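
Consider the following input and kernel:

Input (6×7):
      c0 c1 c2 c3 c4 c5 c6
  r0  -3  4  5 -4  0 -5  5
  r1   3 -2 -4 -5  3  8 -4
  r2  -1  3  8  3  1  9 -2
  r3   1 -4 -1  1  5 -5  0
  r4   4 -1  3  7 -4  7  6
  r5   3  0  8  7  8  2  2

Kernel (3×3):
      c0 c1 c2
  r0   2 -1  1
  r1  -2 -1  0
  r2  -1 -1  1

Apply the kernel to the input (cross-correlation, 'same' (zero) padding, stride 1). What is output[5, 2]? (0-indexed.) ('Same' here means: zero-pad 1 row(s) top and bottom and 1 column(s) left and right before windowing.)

-6

The receptive field on the zero-padded input at this output position is [-1 3 7 / 0 8 7 / 0 0 0]. Elementwise product with the kernel and sum: -1·2 + 3·-1 + 7·1 + 0·-2 + 8·-1 + 0·-1 + 0·-1 + 0·1.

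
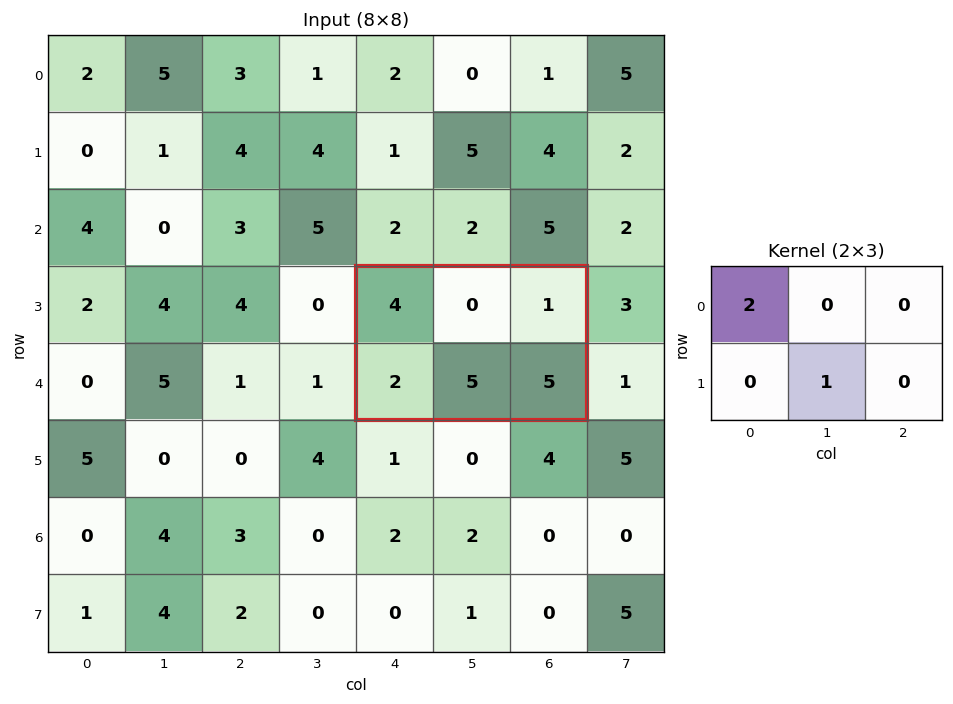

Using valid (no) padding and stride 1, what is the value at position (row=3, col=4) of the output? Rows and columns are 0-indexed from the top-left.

The receptive field on the input at this output position is [4 0 1 / 2 5 5]. Elementwise product with the kernel and sum: 4·2 + 5·1.

13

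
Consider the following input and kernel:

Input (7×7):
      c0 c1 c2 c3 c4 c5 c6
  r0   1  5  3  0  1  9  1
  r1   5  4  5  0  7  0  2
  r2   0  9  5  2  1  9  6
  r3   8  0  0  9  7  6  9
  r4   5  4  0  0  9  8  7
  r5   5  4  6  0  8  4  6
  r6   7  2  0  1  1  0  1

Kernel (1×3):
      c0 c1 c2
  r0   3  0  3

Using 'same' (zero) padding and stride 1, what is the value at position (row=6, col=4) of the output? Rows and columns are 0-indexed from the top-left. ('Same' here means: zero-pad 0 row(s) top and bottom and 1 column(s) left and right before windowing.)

The receptive field on the zero-padded input at this output position is [1 1 0]. Elementwise product with the kernel and sum: 1·3 + 0·3.

3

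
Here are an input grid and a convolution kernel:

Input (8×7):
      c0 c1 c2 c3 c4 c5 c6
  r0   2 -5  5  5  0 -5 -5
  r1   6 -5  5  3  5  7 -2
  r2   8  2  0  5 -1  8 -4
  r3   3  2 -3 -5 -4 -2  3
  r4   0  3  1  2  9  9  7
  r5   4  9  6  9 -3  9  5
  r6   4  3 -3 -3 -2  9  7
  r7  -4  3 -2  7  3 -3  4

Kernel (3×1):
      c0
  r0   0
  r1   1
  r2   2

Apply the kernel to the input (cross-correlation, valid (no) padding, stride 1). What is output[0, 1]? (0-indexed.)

The receptive field on the input at this output position is [-5 / -5 / 2]. Elementwise product with the kernel and sum: -5·1 + 2·2.

-1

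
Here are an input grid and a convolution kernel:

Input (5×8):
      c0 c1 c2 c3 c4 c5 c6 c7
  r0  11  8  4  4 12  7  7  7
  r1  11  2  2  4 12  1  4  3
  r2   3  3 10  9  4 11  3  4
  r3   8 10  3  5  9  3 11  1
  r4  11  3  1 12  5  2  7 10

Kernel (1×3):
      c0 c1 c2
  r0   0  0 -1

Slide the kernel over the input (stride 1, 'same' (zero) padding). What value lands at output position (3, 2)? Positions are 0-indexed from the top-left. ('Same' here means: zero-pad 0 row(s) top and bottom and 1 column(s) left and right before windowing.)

The receptive field on the zero-padded input at this output position is [10 3 5]. Elementwise product with the kernel and sum: 5·-1.

-5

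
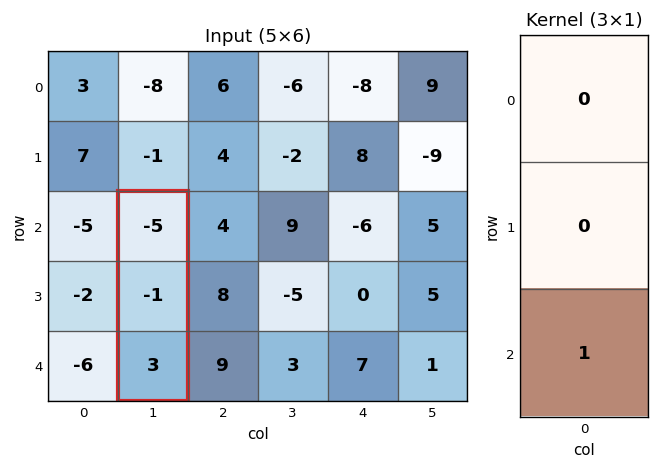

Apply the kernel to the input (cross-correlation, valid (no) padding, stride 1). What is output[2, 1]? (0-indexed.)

3

The receptive field on the input at this output position is [-5 / -1 / 3]. Elementwise product with the kernel and sum: 3·1.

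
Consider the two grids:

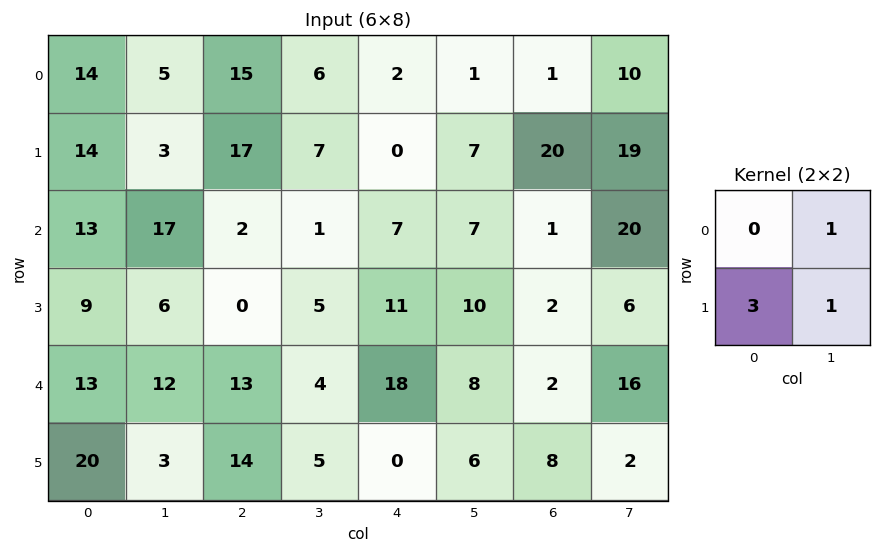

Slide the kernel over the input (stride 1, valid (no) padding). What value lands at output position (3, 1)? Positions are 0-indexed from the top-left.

The receptive field on the input at this output position is [6 0 / 12 13]. Elementwise product with the kernel and sum: 0·1 + 12·3 + 13·1.

49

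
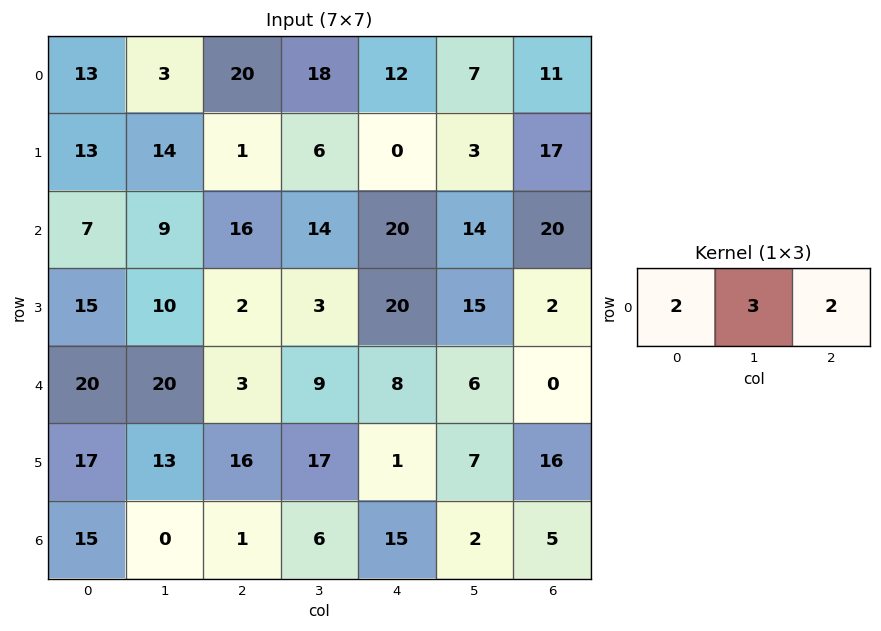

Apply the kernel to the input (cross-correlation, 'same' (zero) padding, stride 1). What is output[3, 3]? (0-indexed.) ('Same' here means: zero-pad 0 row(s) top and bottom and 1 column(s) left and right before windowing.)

53

The receptive field on the zero-padded input at this output position is [2 3 20]. Elementwise product with the kernel and sum: 2·2 + 3·3 + 20·2.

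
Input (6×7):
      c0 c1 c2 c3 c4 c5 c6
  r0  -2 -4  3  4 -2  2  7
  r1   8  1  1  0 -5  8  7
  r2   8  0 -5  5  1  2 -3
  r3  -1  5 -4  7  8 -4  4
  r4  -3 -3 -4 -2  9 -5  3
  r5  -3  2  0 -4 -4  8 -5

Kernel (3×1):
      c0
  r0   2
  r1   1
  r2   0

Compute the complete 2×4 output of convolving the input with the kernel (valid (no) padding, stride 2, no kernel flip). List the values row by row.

4 7 -9 21
15 -14 10 -2

Output[0,0]: The receptive field on the input at this output position is [-2 / 8 / 8]. Elementwise product with the kernel and sum: -2·2 + 8·1.
Output[0,1]: The receptive field on the input at this output position is [3 / 1 / -5]. Elementwise product with the kernel and sum: 3·2 + 1·1.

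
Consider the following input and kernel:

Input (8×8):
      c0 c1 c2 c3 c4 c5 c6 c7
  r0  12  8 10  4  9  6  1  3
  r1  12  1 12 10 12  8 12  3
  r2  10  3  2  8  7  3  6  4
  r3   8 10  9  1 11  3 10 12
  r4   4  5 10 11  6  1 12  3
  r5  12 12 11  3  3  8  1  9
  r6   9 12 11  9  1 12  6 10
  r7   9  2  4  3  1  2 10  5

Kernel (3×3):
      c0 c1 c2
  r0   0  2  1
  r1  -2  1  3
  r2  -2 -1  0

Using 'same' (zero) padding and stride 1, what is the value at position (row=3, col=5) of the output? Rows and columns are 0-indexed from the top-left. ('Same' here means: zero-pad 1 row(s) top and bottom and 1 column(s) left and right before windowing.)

The receptive field on the zero-padded input at this output position is [7 3 6 / 11 3 10 / 6 1 12]. Elementwise product with the kernel and sum: 3·2 + 6·1 + 11·-2 + 3·1 + 10·3 + 6·-2 + 1·-1.

10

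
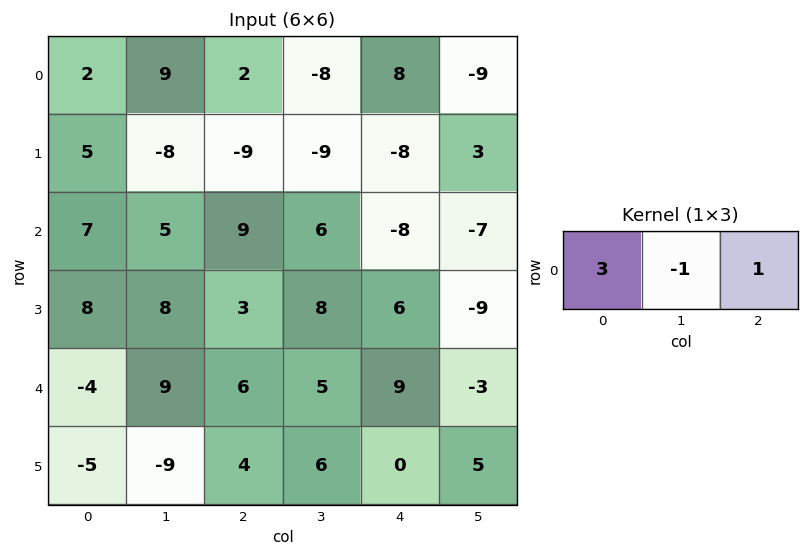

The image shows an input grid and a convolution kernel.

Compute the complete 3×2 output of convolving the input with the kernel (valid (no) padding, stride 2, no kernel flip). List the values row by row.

-1 22
25 13
-15 22

Output[0,0]: The receptive field on the input at this output position is [2 9 2]. Elementwise product with the kernel and sum: 2·3 + 9·-1 + 2·1.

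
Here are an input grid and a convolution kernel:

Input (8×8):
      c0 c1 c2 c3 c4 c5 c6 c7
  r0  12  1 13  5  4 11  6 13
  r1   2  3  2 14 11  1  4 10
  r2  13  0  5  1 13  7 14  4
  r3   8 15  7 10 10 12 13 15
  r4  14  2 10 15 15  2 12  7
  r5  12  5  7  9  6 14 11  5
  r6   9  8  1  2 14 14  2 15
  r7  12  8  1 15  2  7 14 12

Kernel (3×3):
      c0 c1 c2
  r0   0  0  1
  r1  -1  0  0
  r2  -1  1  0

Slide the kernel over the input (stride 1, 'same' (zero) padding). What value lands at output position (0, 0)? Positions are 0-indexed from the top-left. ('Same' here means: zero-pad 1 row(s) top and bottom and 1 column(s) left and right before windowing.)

2

The receptive field on the zero-padded input at this output position is [0 0 0 / 0 12 1 / 0 2 3]. Elementwise product with the kernel and sum: 0·1 + 0·-1 + 0·-1 + 2·1.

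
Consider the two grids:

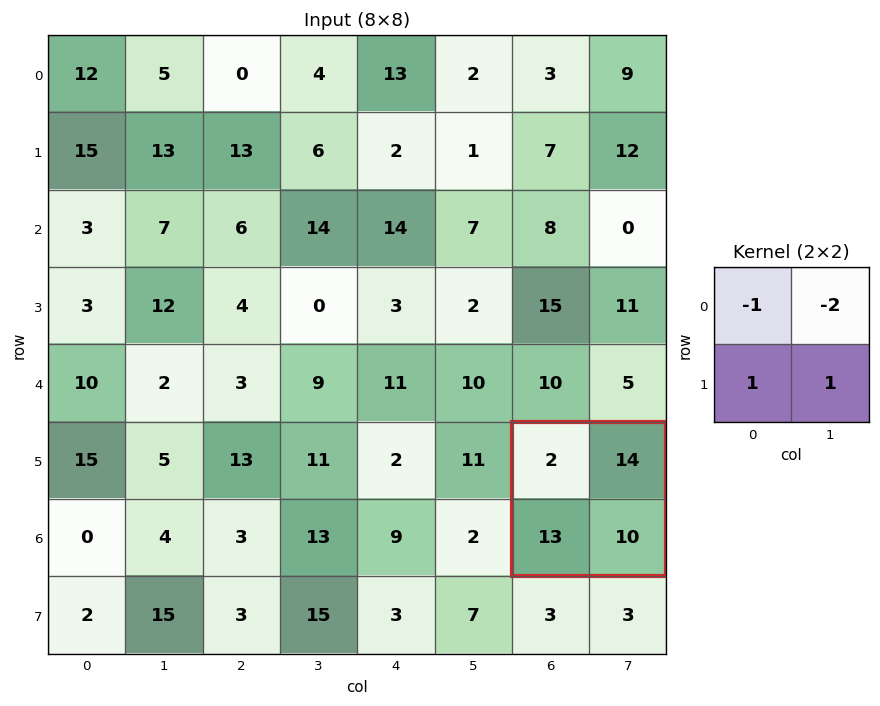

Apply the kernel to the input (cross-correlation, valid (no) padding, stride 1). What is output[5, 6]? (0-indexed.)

The receptive field on the input at this output position is [2 14 / 13 10]. Elementwise product with the kernel and sum: 2·-1 + 14·-2 + 13·1 + 10·1.

-7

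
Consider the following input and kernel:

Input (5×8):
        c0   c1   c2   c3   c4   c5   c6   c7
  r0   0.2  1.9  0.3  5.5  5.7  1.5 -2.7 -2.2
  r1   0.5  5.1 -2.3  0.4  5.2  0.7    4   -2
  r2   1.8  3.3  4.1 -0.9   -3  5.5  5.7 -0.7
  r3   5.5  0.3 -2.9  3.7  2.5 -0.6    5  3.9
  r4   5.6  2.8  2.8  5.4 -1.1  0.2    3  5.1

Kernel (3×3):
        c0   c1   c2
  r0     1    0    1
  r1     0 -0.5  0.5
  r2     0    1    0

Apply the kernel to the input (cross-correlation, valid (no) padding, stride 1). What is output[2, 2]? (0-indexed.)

5.9

The receptive field on the input at this output position is [4.1 -0.9 -3 / -2.9 3.7 2.5 / 2.8 5.4 -1.1]. Elementwise product with the kernel and sum: 4.1·1 + -3·1 + 3.7·-0.5 + 2.5·0.5 + 5.4·1.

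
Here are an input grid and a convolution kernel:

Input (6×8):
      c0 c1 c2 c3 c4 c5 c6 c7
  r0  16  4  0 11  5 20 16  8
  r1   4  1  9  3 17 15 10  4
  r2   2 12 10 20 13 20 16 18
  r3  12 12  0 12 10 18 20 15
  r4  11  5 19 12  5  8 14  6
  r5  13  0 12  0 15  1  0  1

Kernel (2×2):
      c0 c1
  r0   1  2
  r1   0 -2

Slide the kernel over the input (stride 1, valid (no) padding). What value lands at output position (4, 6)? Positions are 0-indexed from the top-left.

The receptive field on the input at this output position is [14 6 / 0 1]. Elementwise product with the kernel and sum: 14·1 + 6·2 + 1·-2.

24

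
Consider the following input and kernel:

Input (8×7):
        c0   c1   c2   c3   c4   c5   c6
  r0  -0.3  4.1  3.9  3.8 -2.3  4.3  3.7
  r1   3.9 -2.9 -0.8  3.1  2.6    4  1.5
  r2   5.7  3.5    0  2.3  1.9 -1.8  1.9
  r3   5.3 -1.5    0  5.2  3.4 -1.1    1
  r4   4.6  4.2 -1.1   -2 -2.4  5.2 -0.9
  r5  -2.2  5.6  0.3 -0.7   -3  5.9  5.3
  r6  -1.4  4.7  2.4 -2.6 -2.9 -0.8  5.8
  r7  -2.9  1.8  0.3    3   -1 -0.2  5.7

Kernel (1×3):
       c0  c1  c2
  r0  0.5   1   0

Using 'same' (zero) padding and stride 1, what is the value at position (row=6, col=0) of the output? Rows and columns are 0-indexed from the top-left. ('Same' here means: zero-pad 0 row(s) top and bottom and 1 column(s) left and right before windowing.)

The receptive field on the zero-padded input at this output position is [0 -1.4 4.7]. Elementwise product with the kernel and sum: 0·0.5 + -1.4·1.

-1.4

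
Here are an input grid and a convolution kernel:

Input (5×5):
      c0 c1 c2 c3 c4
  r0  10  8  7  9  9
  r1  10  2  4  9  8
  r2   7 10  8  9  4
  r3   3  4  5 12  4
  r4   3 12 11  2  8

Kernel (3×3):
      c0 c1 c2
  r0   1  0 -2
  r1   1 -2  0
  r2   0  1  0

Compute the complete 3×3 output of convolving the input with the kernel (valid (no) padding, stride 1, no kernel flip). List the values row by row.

Output[0,0]: The receptive field on the input at this output position is [10 8 7 / 10 2 4 / 7 10 8]. Elementwise product with the kernel and sum: 10·1 + 7·-2 + 10·1 + 2·-2 + 10·1.

12 -8 -16
-7 -17 -10
-2 -3 -17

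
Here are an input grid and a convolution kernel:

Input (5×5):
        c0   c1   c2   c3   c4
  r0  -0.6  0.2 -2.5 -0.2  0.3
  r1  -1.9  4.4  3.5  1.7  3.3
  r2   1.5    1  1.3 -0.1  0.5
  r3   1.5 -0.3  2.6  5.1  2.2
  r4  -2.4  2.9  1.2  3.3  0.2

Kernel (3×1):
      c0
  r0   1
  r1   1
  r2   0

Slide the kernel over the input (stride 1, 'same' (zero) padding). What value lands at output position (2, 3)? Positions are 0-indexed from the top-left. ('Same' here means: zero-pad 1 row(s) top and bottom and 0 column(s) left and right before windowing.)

The receptive field on the zero-padded input at this output position is [1.7 / -0.1 / 5.1]. Elementwise product with the kernel and sum: 1.7·1 + -0.1·1.

1.6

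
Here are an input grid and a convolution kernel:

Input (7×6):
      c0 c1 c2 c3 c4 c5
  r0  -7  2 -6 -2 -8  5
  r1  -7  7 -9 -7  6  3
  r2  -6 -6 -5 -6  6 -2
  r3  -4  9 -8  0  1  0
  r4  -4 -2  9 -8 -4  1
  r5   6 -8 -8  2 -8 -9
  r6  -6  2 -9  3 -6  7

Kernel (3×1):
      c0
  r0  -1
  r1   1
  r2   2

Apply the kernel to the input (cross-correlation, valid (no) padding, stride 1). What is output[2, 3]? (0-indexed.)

-10

The receptive field on the input at this output position is [-6 / 0 / -8]. Elementwise product with the kernel and sum: -6·-1 + 0·1 + -8·2.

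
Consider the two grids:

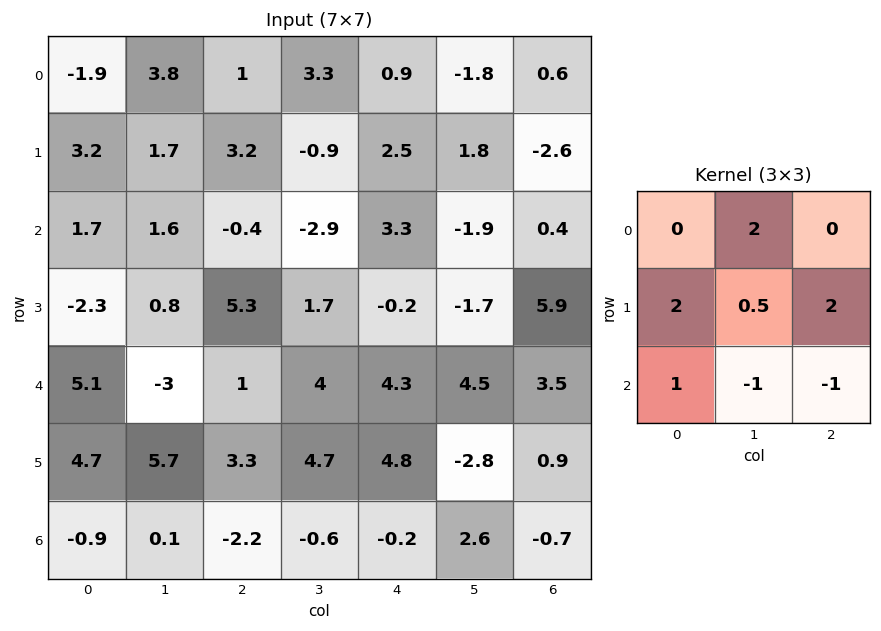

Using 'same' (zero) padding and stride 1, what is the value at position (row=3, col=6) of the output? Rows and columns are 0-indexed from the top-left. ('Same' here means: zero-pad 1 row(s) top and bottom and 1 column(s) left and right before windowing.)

The receptive field on the zero-padded input at this output position is [-1.9 0.4 0 / -1.7 5.9 0 / 4.5 3.5 0]. Elementwise product with the kernel and sum: 0.4·2 + -1.7·2 + 5.9·0.5 + 0·2 + 4.5·1 + 3.5·-1 + 0·-1.

1.35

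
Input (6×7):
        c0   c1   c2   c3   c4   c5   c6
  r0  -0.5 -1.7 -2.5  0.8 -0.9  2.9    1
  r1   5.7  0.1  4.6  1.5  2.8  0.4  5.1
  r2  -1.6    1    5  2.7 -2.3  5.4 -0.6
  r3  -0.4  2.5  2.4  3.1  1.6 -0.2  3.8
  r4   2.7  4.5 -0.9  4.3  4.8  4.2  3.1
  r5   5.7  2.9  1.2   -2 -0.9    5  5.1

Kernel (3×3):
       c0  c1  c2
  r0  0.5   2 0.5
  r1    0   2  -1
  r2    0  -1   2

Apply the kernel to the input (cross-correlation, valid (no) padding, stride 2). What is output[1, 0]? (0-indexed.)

The receptive field on the input at this output position is [-1.6 1 5 / -0.4 2.5 2.4 / 2.7 4.5 -0.9]. Elementwise product with the kernel and sum: -1.6·0.5 + 1·2 + 5·0.5 + 2.5·2 + 2.4·-1 + 4.5·-1 + -0.9·2.

0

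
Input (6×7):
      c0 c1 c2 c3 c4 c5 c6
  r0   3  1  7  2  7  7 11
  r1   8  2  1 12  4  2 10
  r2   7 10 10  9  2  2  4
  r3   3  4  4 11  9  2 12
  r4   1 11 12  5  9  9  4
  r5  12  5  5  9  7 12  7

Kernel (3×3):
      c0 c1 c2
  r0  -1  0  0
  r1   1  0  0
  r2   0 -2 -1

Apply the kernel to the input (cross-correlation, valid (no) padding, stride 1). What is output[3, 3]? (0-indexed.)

The receptive field on the input at this output position is [11 9 2 / 5 9 9 / 9 7 12]. Elementwise product with the kernel and sum: 11·-1 + 5·1 + 7·-2 + 12·-1.

-32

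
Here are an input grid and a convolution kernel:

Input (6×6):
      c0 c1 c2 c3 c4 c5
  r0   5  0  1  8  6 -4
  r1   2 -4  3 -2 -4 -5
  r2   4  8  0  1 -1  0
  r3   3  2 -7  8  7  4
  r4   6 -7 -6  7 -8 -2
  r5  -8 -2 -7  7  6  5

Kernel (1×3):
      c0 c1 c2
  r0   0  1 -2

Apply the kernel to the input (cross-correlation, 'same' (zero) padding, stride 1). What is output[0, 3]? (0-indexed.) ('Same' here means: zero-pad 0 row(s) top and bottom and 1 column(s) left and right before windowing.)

The receptive field on the zero-padded input at this output position is [1 8 6]. Elementwise product with the kernel and sum: 8·1 + 6·-2.

-4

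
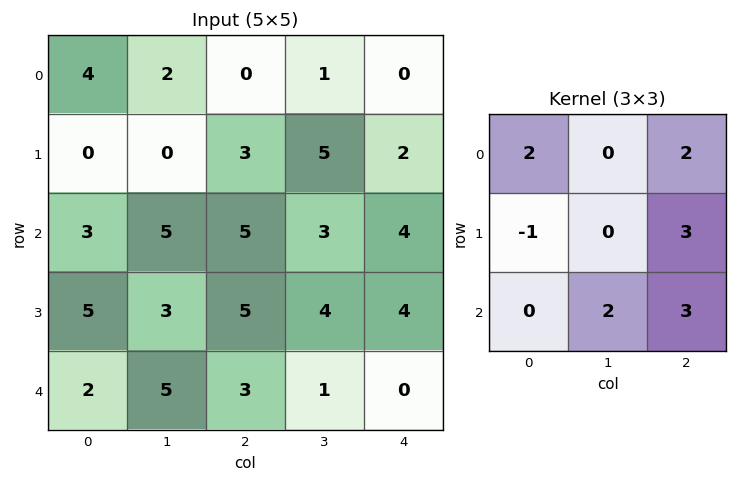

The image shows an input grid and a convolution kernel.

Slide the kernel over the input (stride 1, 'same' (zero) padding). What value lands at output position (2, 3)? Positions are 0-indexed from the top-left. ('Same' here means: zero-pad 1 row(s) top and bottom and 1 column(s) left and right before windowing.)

The receptive field on the zero-padded input at this output position is [3 5 2 / 5 3 4 / 5 4 4]. Elementwise product with the kernel and sum: 3·2 + 2·2 + 5·-1 + 4·3 + 4·2 + 4·3.

37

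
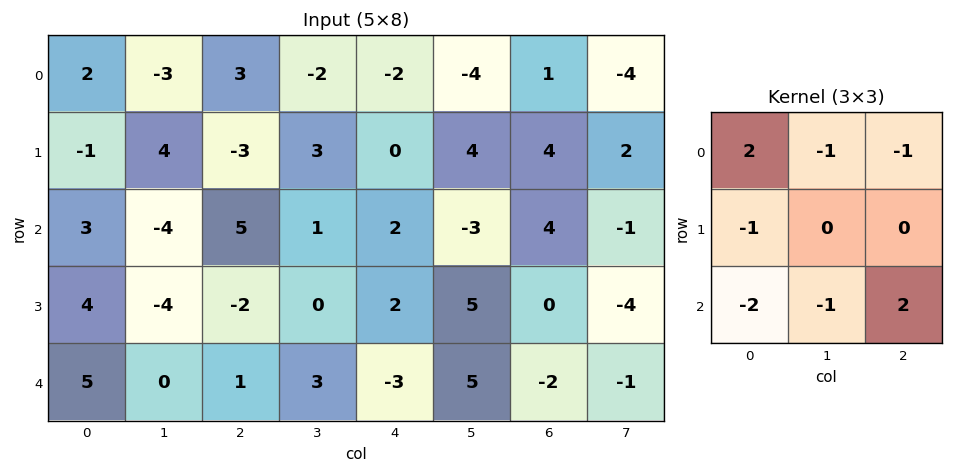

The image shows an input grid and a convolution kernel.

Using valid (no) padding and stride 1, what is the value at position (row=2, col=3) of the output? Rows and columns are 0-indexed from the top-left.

The receptive field on the input at this output position is [1 2 -3 / 0 2 5 / 3 -3 5]. Elementwise product with the kernel and sum: 1·2 + 2·-1 + -3·-1 + 0·-1 + 3·-2 + -3·-1 + 5·2.

10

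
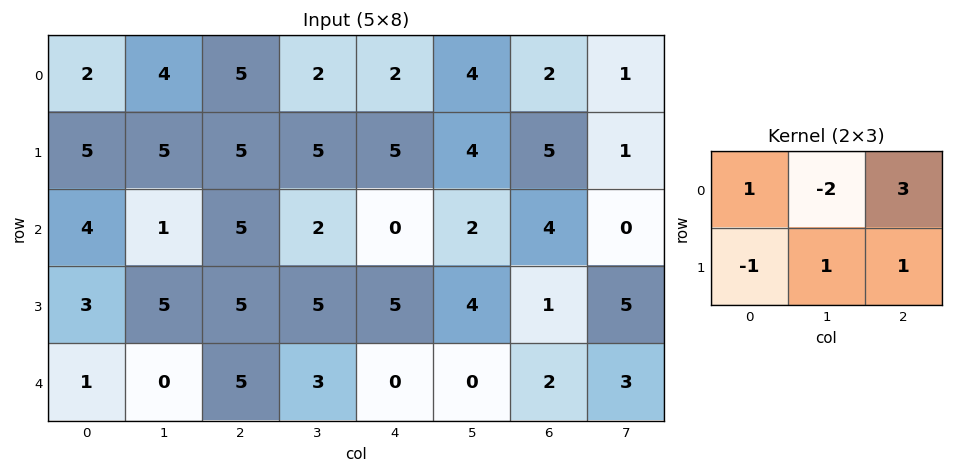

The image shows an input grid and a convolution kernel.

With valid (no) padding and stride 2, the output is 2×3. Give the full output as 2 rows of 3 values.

14 12 4
24 6 8

Output[0,0]: The receptive field on the input at this output position is [2 4 5 / 5 5 5]. Elementwise product with the kernel and sum: 2·1 + 4·-2 + 5·3 + 5·-1 + 5·1 + 5·1.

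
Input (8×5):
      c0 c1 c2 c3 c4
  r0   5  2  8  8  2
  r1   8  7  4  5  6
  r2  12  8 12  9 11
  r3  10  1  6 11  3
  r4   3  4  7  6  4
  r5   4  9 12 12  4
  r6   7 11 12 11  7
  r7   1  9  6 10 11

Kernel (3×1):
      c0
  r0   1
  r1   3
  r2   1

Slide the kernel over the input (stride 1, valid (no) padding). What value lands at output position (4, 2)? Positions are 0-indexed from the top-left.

55

The receptive field on the input at this output position is [7 / 12 / 12]. Elementwise product with the kernel and sum: 7·1 + 12·3 + 12·1.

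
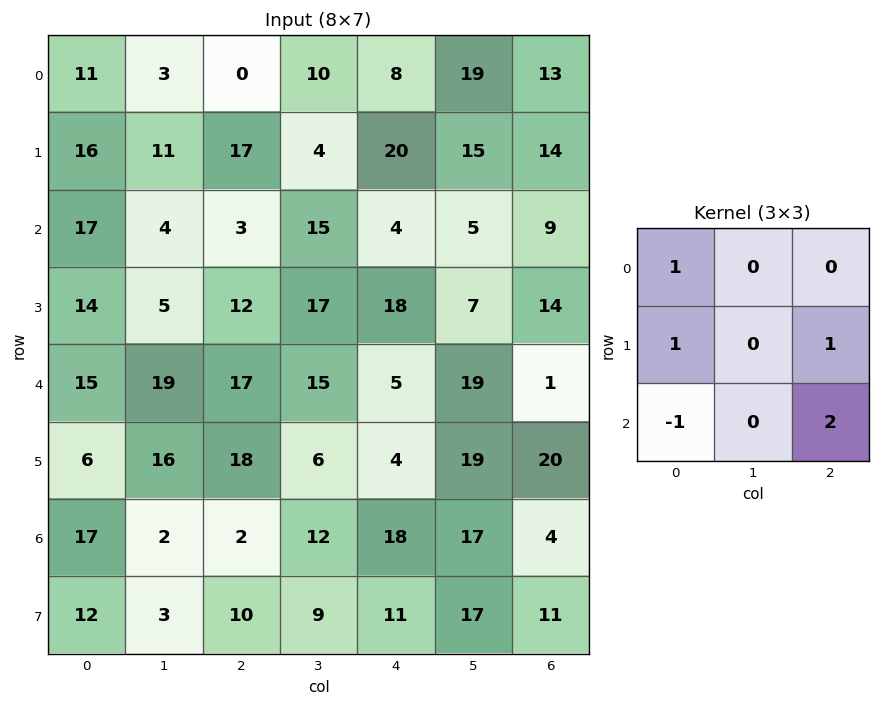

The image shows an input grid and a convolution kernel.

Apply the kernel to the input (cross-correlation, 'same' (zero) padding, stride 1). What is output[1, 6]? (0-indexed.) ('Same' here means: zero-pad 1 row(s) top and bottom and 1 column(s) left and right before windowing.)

The receptive field on the zero-padded input at this output position is [19 13 0 / 15 14 0 / 5 9 0]. Elementwise product with the kernel and sum: 19·1 + 15·1 + 0·1 + 5·-1 + 0·2.

29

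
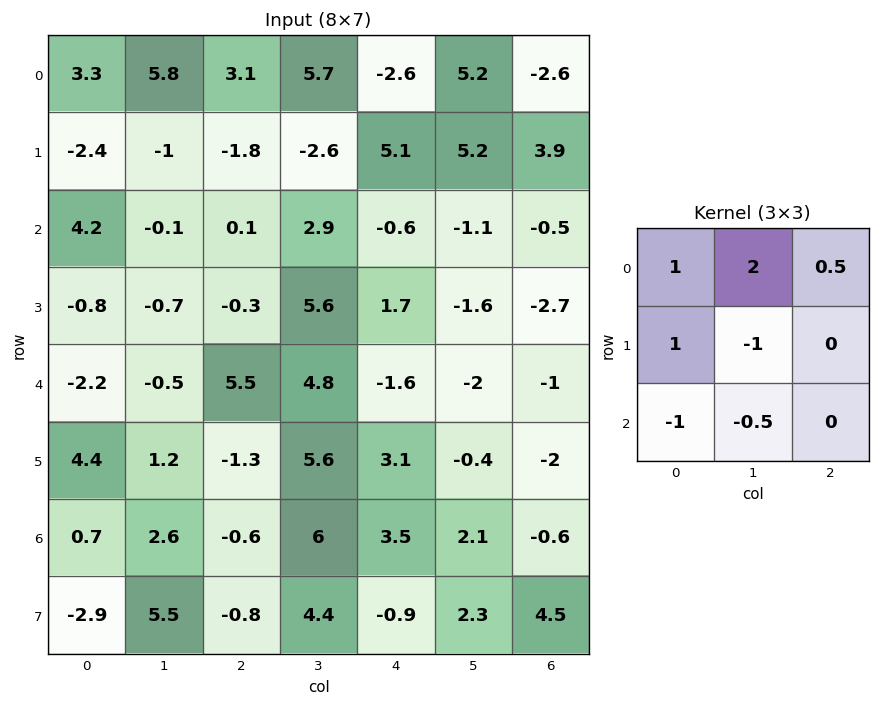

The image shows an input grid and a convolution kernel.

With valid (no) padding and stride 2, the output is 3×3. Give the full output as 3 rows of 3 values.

10.9 12.45 7.55
6.4 -8.2 2.85
0.75 5 -7.15

Output[0,0]: The receptive field on the input at this output position is [3.3 5.8 3.1 / -2.4 -1 -1.8 / 4.2 -0.1 0.1]. Elementwise product with the kernel and sum: 3.3·1 + 5.8·2 + 3.1·0.5 + -2.4·1 + -1·-1 + 4.2·-1 + -0.1·-0.5.
Output[0,1]: The receptive field on the input at this output position is [3.1 5.7 -2.6 / -1.8 -2.6 5.1 / 0.1 2.9 -0.6]. Elementwise product with the kernel and sum: 3.1·1 + 5.7·2 + -2.6·0.5 + -1.8·1 + -2.6·-1 + 0.1·-1 + 2.9·-0.5.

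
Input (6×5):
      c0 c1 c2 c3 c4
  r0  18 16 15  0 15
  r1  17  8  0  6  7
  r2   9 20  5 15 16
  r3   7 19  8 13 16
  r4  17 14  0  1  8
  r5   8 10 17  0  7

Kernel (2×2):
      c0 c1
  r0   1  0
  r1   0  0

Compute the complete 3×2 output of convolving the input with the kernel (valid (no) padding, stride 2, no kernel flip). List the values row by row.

Output[0,0]: The receptive field on the input at this output position is [18 16 / 17 8]. Elementwise product with the kernel and sum: 18·1.

18 15
9 5
17 0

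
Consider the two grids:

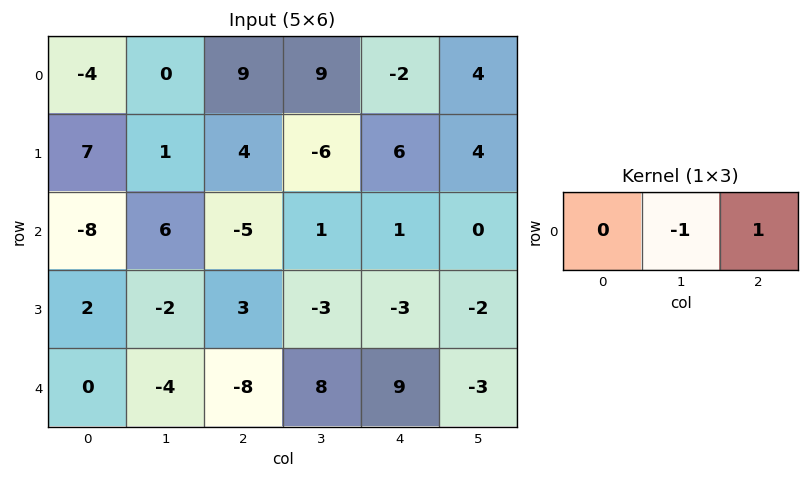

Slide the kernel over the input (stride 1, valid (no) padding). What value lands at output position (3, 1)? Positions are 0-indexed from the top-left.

The receptive field on the input at this output position is [-2 3 -3]. Elementwise product with the kernel and sum: 3·-1 + -3·1.

-6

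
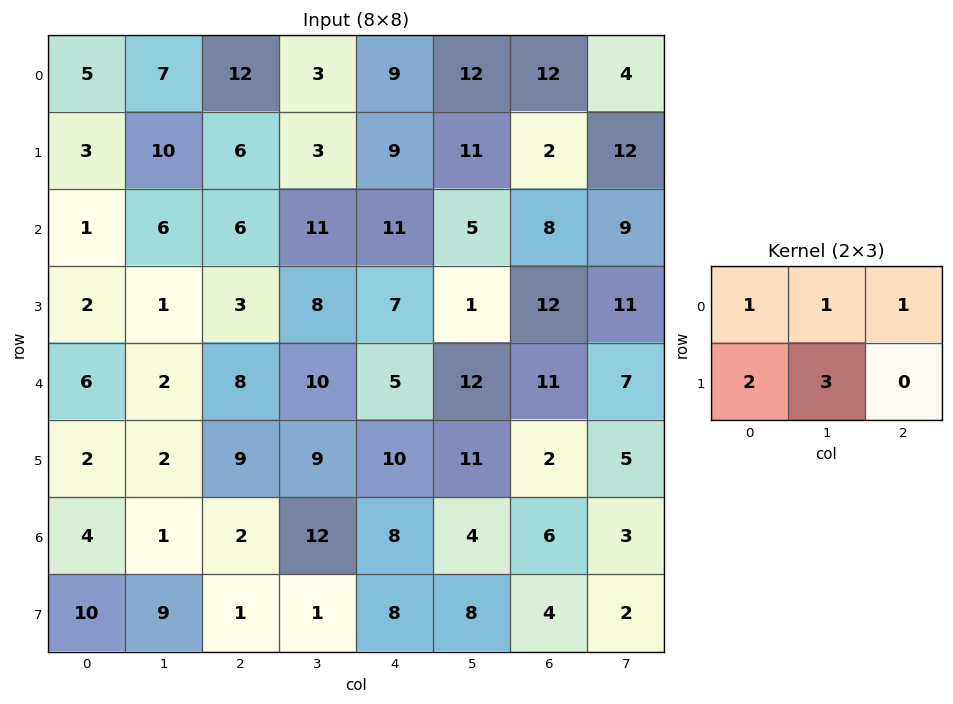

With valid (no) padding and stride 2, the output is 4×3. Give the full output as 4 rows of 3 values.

Output[0,0]: The receptive field on the input at this output position is [5 7 12 / 3 10 6]. Elementwise product with the kernel and sum: 5·1 + 7·1 + 12·1 + 3·2 + 10·3.

60 45 84
20 58 41
26 68 81
54 27 58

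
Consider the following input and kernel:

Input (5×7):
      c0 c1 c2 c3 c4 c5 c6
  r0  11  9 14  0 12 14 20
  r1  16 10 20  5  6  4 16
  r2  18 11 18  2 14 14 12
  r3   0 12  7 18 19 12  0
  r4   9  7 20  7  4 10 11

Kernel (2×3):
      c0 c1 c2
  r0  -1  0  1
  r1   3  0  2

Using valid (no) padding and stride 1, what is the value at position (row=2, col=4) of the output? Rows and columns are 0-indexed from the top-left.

55

The receptive field on the input at this output position is [14 14 12 / 19 12 0]. Elementwise product with the kernel and sum: 14·-1 + 12·1 + 19·3 + 0·2.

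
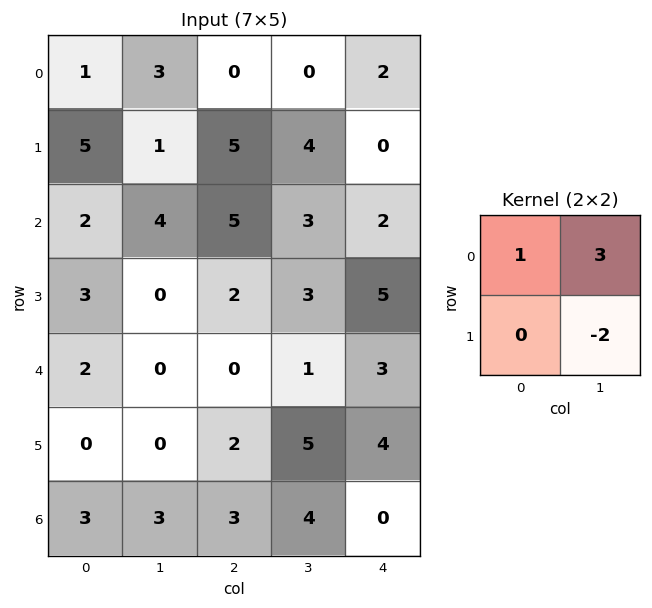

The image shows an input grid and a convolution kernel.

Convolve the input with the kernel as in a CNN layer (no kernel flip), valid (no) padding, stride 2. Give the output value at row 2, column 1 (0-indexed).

The receptive field on the input at this output position is [0 1 / 2 5]. Elementwise product with the kernel and sum: 0·1 + 1·3 + 5·-2.

-7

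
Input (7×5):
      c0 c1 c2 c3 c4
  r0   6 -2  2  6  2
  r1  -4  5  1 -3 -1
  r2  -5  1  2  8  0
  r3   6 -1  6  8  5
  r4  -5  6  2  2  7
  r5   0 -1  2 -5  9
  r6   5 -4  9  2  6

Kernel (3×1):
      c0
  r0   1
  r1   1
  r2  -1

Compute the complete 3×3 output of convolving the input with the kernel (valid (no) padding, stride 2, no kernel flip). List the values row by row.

7 1 1
6 6 -2
-10 -5 10

Output[0,0]: The receptive field on the input at this output position is [6 / -4 / -5]. Elementwise product with the kernel and sum: 6·1 + -4·1 + -5·-1.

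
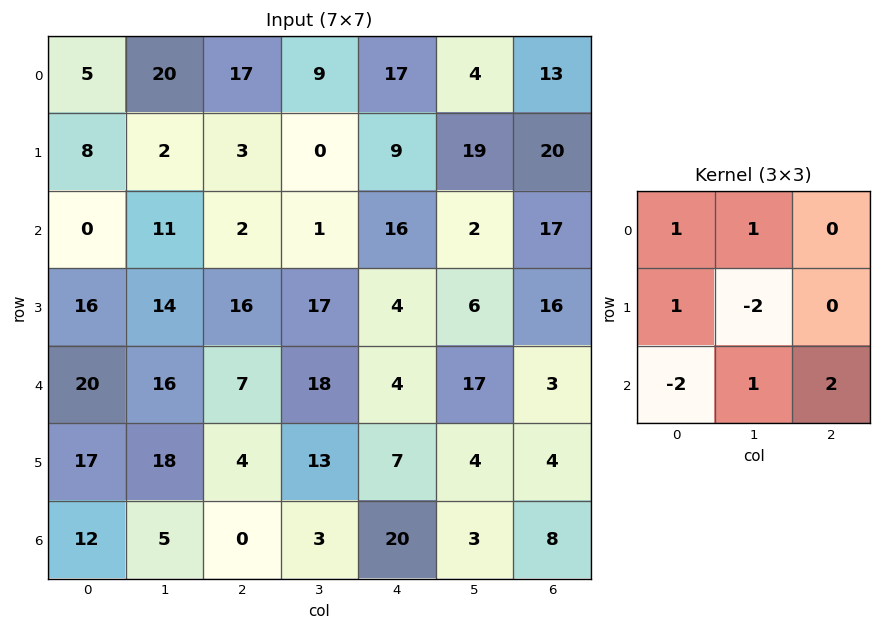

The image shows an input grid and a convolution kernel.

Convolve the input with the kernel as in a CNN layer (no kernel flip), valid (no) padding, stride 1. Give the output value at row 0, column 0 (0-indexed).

The receptive field on the input at this output position is [5 20 17 / 8 2 3 / 0 11 2]. Elementwise product with the kernel and sum: 5·1 + 20·1 + 8·1 + 2·-2 + 0·-2 + 11·1 + 2·2.

44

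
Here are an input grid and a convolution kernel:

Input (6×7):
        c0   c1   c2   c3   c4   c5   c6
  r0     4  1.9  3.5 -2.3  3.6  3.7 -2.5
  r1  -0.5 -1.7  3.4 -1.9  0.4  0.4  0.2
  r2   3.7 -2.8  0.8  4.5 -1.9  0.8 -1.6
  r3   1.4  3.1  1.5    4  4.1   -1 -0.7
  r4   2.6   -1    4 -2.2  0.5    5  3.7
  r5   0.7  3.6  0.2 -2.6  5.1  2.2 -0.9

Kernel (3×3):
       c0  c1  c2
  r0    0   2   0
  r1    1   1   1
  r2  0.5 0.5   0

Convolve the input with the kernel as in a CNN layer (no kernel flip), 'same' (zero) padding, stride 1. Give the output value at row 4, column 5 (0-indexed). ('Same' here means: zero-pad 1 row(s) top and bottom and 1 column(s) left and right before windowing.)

The receptive field on the zero-padded input at this output position is [4.1 -1 -0.7 / 0.5 5 3.7 / 5.1 2.2 -0.9]. Elementwise product with the kernel and sum: -1·2 + 0.5·1 + 5·1 + 3.7·1 + 5.1·0.5 + 2.2·0.5.

10.85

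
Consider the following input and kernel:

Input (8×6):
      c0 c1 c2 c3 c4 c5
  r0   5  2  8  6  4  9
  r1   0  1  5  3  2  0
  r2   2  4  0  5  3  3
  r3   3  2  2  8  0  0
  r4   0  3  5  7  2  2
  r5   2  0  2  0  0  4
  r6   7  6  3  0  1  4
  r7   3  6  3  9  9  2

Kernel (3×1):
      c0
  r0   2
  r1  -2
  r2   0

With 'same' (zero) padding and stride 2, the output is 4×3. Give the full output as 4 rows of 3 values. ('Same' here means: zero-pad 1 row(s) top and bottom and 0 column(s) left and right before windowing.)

Output[0,0]: The receptive field on the zero-padded input at this output position is [0 / 5 / 0]. Elementwise product with the kernel and sum: 0·2 + 5·-2.

-10 -16 -8
-4 10 -2
6 -6 -4
-10 -2 -2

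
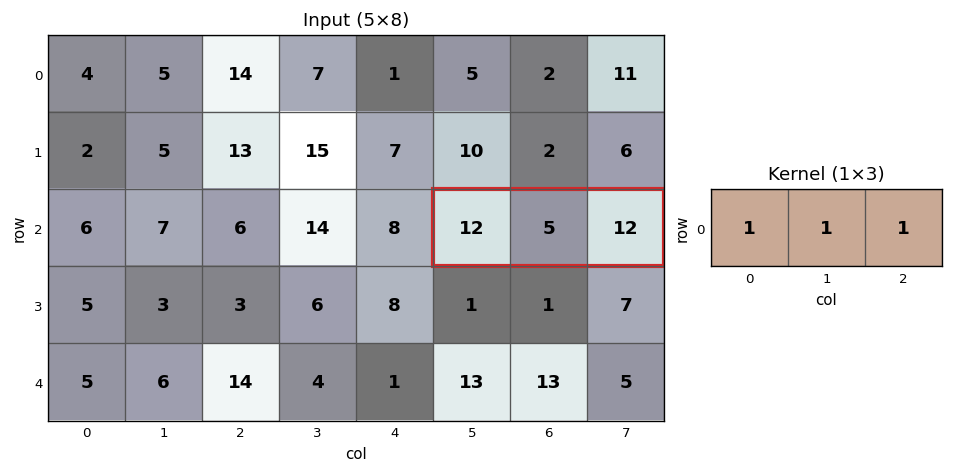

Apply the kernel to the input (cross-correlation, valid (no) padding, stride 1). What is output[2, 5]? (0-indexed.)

29

The receptive field on the input at this output position is [12 5 12]. Elementwise product with the kernel and sum: 12·1 + 5·1 + 12·1.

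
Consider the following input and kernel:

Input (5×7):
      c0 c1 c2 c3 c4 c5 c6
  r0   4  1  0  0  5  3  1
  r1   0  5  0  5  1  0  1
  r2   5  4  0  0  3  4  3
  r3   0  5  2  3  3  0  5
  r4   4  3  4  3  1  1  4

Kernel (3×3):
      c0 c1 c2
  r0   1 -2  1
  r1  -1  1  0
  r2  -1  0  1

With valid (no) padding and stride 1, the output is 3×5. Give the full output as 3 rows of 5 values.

2 -8 13 -7 -1
-9 4 -8 3 5
2 1 1 -4 -2

Output[0,0]: The receptive field on the input at this output position is [4 1 0 / 0 5 0 / 5 4 0]. Elementwise product with the kernel and sum: 4·1 + 1·-2 + 0·1 + 0·-1 + 5·1 + 5·-1 + 0·1.
Output[0,1]: The receptive field on the input at this output position is [1 0 0 / 5 0 5 / 4 0 0]. Elementwise product with the kernel and sum: 1·1 + 0·-2 + 0·1 + 5·-1 + 0·1 + 4·-1 + 0·1.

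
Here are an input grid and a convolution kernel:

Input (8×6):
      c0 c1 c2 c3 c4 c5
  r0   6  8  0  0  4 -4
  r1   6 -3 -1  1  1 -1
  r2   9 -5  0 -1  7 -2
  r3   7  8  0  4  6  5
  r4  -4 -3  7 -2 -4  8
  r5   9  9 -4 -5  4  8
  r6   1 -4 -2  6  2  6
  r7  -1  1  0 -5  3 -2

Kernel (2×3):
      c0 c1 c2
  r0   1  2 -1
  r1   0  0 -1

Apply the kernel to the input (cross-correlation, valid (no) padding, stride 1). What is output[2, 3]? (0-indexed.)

The receptive field on the input at this output position is [-1 7 -2 / 4 6 5]. Elementwise product with the kernel and sum: -1·1 + 7·2 + -2·-1 + 5·-1.

10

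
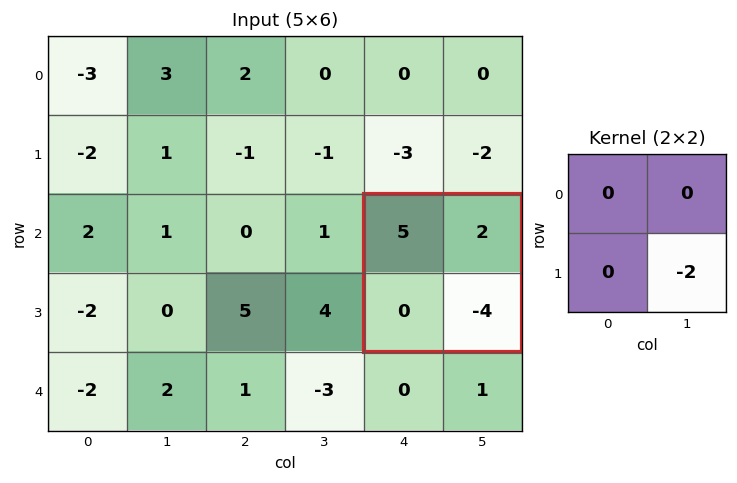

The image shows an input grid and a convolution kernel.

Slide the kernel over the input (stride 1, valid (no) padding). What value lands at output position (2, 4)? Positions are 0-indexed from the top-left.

8

The receptive field on the input at this output position is [5 2 / 0 -4]. Elementwise product with the kernel and sum: -4·-2.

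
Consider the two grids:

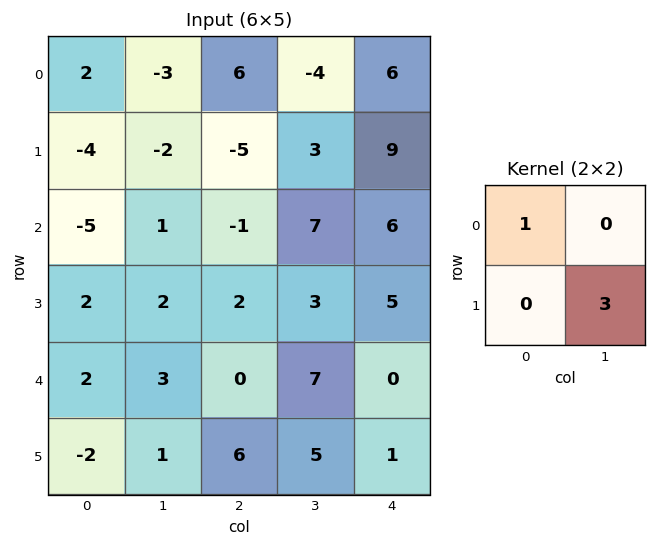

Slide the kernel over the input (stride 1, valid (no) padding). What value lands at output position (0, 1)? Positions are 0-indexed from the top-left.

-18

The receptive field on the input at this output position is [-3 6 / -2 -5]. Elementwise product with the kernel and sum: -3·1 + -5·3.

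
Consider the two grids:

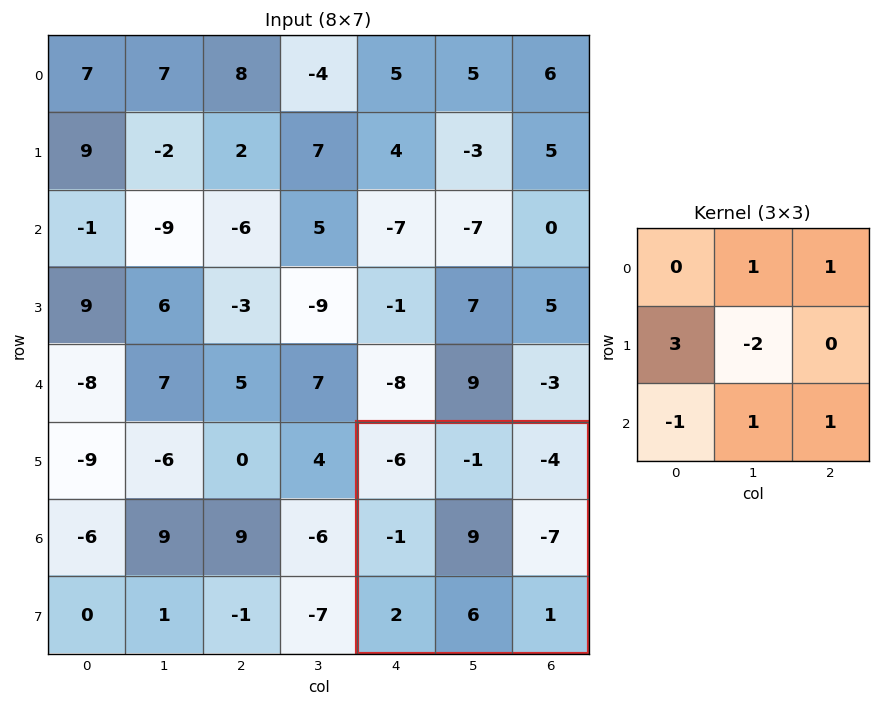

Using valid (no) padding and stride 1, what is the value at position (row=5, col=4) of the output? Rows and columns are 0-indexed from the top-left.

-21

The receptive field on the input at this output position is [-6 -1 -4 / -1 9 -7 / 2 6 1]. Elementwise product with the kernel and sum: -1·1 + -4·1 + -1·3 + 9·-2 + 2·-1 + 6·1 + 1·1.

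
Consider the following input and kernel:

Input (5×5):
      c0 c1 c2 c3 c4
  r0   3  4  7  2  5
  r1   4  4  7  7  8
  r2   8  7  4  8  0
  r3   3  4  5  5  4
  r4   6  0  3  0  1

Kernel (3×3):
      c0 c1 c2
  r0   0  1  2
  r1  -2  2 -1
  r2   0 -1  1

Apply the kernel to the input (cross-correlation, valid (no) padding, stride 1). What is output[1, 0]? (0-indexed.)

The receptive field on the input at this output position is [4 4 7 / 8 7 4 / 3 4 5]. Elementwise product with the kernel and sum: 4·1 + 7·2 + 8·-2 + 7·2 + 4·-1 + 4·-1 + 5·1.

13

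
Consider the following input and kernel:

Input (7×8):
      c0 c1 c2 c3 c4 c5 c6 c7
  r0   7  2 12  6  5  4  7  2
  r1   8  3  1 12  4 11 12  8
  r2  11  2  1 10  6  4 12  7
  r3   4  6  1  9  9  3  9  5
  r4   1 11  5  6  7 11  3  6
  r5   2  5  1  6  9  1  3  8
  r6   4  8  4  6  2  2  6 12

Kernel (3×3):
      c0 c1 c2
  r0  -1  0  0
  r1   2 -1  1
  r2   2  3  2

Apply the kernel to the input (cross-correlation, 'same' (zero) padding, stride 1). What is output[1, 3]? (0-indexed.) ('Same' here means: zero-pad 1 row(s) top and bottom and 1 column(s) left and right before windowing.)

26

The receptive field on the zero-padded input at this output position is [12 6 5 / 1 12 4 / 1 10 6]. Elementwise product with the kernel and sum: 12·-1 + 1·2 + 12·-1 + 4·1 + 1·2 + 10·3 + 6·2.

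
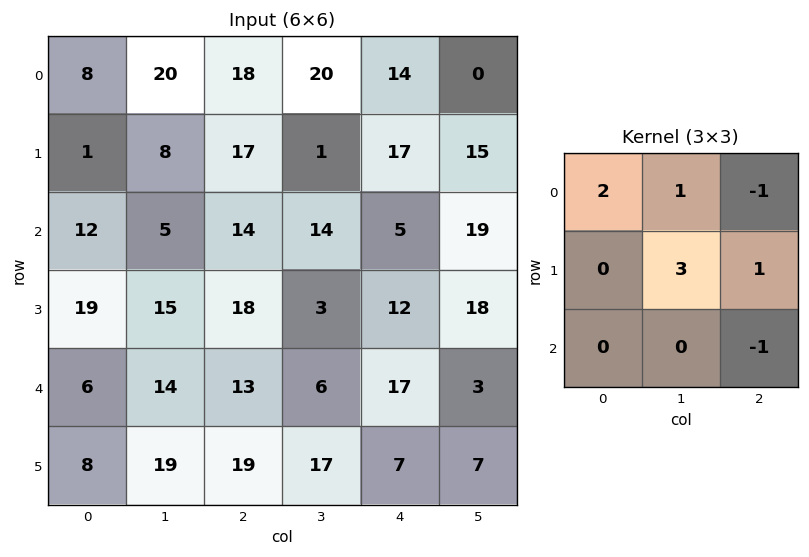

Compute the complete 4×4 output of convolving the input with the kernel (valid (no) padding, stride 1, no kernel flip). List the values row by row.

45 76 57 101
4 85 53 20
65 61 41 65
71 73 55 47

Output[0,0]: The receptive field on the input at this output position is [8 20 18 / 1 8 17 / 12 5 14]. Elementwise product with the kernel and sum: 8·2 + 20·1 + 18·-1 + 8·3 + 17·1 + 14·-1.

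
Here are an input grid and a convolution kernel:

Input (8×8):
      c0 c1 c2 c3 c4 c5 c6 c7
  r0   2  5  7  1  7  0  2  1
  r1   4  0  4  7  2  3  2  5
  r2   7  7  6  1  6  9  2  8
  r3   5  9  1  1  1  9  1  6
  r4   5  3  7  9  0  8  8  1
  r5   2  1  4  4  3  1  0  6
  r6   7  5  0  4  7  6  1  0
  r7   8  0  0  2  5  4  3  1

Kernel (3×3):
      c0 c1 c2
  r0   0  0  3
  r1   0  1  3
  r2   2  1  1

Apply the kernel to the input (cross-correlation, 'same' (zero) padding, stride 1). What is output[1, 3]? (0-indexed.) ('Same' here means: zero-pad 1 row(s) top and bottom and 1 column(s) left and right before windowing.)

53

The receptive field on the zero-padded input at this output position is [7 1 7 / 4 7 2 / 6 1 6]. Elementwise product with the kernel and sum: 7·3 + 7·1 + 2·3 + 6·2 + 1·1 + 6·1.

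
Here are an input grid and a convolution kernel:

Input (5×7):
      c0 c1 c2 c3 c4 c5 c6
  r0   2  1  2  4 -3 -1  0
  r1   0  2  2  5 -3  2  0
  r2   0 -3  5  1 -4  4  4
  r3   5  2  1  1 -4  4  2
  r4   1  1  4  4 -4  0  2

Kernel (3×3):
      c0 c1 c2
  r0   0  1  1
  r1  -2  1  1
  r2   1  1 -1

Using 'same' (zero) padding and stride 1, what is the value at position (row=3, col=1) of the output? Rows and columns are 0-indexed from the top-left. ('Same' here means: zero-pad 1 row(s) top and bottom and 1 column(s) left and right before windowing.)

-7

The receptive field on the zero-padded input at this output position is [0 -3 5 / 5 2 1 / 1 1 4]. Elementwise product with the kernel and sum: -3·1 + 5·1 + 5·-2 + 2·1 + 1·1 + 1·1 + 1·1 + 4·-1.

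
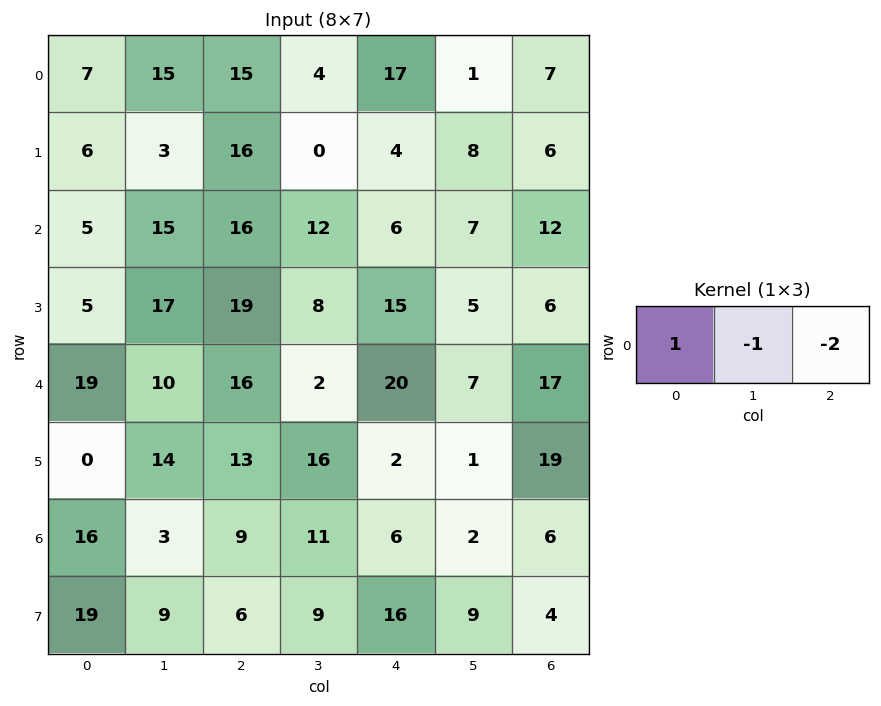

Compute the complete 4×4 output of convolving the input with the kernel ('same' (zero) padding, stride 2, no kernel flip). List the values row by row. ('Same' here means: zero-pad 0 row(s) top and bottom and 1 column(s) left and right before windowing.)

-37 -8 -15 -6
-35 -25 -8 -5
-39 -10 -32 -10
-22 -28 1 -4

Output[0,0]: The receptive field on the zero-padded input at this output position is [0 7 15]. Elementwise product with the kernel and sum: 0·1 + 7·-1 + 15·-2.
Output[0,1]: The receptive field on the zero-padded input at this output position is [15 15 4]. Elementwise product with the kernel and sum: 15·1 + 15·-1 + 4·-2.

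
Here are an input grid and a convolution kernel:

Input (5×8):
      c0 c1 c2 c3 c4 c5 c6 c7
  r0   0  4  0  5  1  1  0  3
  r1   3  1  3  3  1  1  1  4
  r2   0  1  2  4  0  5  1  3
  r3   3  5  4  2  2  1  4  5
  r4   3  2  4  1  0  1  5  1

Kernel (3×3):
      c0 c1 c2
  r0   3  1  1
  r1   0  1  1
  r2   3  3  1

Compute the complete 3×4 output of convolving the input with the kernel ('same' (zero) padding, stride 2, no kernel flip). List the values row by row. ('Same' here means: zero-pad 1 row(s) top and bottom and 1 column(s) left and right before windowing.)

14 20 15 13
19 44 29 32
13 26 10 18

Output[0,0]: The receptive field on the zero-padded input at this output position is [0 0 0 / 0 0 4 / 0 3 1]. Elementwise product with the kernel and sum: 0·3 + 0·1 + 0·1 + 0·1 + 4·1 + 0·3 + 3·3 + 1·1.
Output[0,1]: The receptive field on the zero-padded input at this output position is [0 0 0 / 4 0 5 / 1 3 3]. Elementwise product with the kernel and sum: 0·3 + 0·1 + 0·1 + 0·1 + 5·1 + 1·3 + 3·3 + 3·1.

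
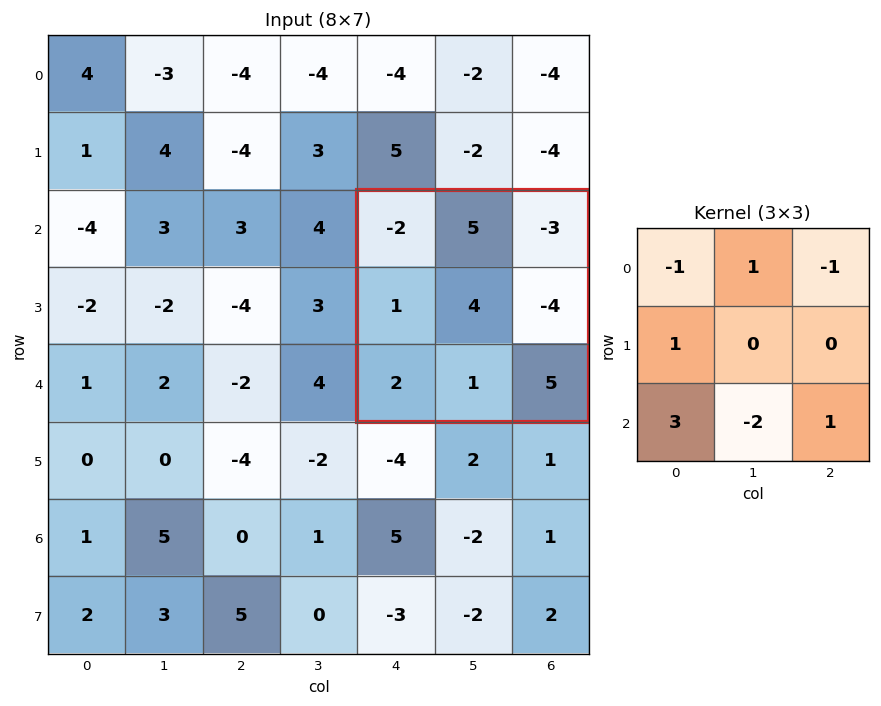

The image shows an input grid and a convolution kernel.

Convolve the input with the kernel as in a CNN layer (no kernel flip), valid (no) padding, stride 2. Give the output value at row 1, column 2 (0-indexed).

20

The receptive field on the input at this output position is [-2 5 -3 / 1 4 -4 / 2 1 5]. Elementwise product with the kernel and sum: -2·-1 + 5·1 + -3·-1 + 1·1 + 2·3 + 1·-2 + 5·1.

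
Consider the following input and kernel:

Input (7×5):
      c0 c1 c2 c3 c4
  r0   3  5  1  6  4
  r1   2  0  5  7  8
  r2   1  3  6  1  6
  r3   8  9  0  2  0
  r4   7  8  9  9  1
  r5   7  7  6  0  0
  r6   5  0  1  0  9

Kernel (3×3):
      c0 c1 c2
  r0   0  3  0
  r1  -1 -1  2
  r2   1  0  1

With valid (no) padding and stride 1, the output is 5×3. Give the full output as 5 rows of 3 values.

30 16 34
16 19 26
8 30 11
43 8 -4
28 14 31

Output[0,0]: The receptive field on the input at this output position is [3 5 1 / 2 0 5 / 1 3 6]. Elementwise product with the kernel and sum: 5·3 + 2·-1 + 0·-1 + 5·2 + 1·1 + 6·1.
Output[0,1]: The receptive field on the input at this output position is [5 1 6 / 0 5 7 / 3 6 1]. Elementwise product with the kernel and sum: 1·3 + 0·-1 + 5·-1 + 7·2 + 3·1 + 1·1.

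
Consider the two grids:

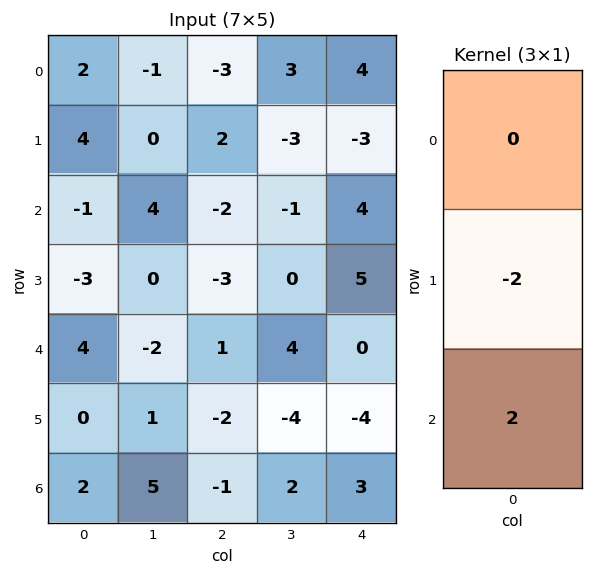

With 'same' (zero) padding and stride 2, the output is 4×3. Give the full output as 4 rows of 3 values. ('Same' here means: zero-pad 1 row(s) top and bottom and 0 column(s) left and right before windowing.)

Output[0,0]: The receptive field on the zero-padded input at this output position is [0 / 2 / 4]. Elementwise product with the kernel and sum: 2·-2 + 4·2.

4 10 -14
-4 -2 2
-8 -6 -8
-4 2 -6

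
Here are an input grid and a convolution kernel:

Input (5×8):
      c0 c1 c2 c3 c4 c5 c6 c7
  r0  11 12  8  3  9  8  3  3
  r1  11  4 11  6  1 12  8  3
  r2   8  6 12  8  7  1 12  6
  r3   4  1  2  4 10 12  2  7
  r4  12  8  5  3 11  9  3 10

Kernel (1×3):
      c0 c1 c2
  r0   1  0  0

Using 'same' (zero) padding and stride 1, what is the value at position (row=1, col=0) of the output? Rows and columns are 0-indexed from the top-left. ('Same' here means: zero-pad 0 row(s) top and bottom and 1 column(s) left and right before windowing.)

0

The receptive field on the zero-padded input at this output position is [0 11 4]. Elementwise product with the kernel and sum: 0·1.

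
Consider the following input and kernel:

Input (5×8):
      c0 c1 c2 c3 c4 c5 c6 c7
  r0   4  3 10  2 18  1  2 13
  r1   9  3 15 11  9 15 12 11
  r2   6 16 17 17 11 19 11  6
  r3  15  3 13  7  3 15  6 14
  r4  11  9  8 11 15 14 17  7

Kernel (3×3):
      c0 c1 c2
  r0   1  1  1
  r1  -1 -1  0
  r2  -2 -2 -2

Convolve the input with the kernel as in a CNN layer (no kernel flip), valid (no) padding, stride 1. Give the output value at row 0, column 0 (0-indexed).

The receptive field on the input at this output position is [4 3 10 / 9 3 15 / 6 16 17]. Elementwise product with the kernel and sum: 4·1 + 3·1 + 10·1 + 9·-1 + 3·-1 + 6·-2 + 16·-2 + 17·-2.

-73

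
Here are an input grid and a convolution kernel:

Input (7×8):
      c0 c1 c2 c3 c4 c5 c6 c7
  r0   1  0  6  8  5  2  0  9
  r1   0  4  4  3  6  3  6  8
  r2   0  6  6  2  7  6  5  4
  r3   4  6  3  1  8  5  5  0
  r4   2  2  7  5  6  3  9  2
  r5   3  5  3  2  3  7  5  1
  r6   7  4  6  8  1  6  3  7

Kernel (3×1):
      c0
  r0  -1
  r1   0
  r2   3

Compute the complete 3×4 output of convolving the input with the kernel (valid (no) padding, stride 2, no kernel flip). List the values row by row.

-1 12 16 15
6 15 11 22
19 11 -3 0

Output[0,0]: The receptive field on the input at this output position is [1 / 0 / 0]. Elementwise product with the kernel and sum: 1·-1 + 0·3.
Output[0,1]: The receptive field on the input at this output position is [6 / 4 / 6]. Elementwise product with the kernel and sum: 6·-1 + 6·3.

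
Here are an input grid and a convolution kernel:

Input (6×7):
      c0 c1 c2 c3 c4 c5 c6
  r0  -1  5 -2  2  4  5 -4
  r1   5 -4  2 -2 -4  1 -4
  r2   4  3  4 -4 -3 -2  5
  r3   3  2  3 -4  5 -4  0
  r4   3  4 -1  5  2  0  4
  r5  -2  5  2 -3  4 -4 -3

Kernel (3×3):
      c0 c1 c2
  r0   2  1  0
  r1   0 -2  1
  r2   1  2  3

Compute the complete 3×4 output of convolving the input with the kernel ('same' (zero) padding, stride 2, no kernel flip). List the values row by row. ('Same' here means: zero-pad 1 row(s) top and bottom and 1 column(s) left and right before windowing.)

Output[0,0]: The receptive field on the zero-padded input at this output position is [0 0 0 / 0 -1 5 / 0 5 -4]. Elementwise product with the kernel and sum: 0·2 + 0·1 + -1·-2 + 5·1 + 0·1 + 5·2 + -4·3.
Output[0,1]: The receptive field on the zero-padded input at this output position is [0 0 0 / 5 -2 2 / -4 2 -2]. Elementwise product with the kernel and sum: 0·2 + 0·1 + -2·-2 + 2·1 + -4·1 + 2·2 + -2·3.

5 0 -10 1
12 -22 -10 -16
12 14 -14 -26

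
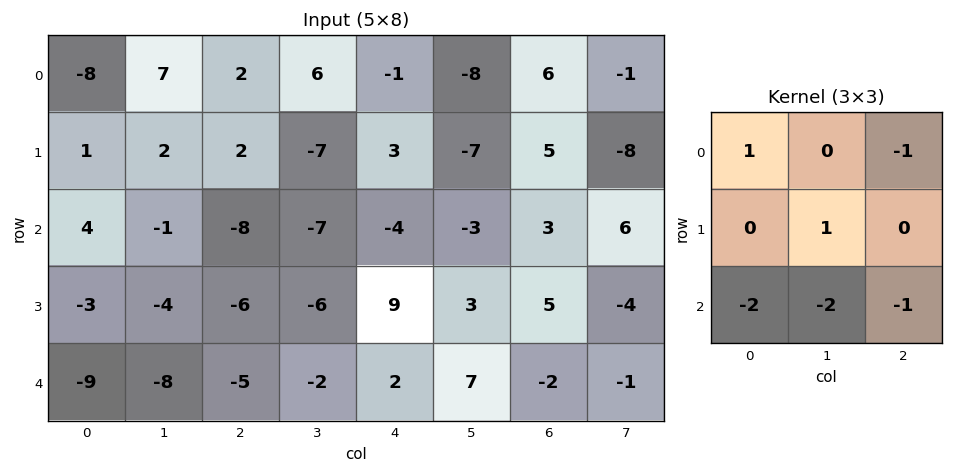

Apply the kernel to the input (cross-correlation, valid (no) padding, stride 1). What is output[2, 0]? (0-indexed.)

The receptive field on the input at this output position is [4 -1 -8 / -3 -4 -6 / -9 -8 -5]. Elementwise product with the kernel and sum: 4·1 + -8·-1 + -4·1 + -9·-2 + -8·-2 + -5·-1.

47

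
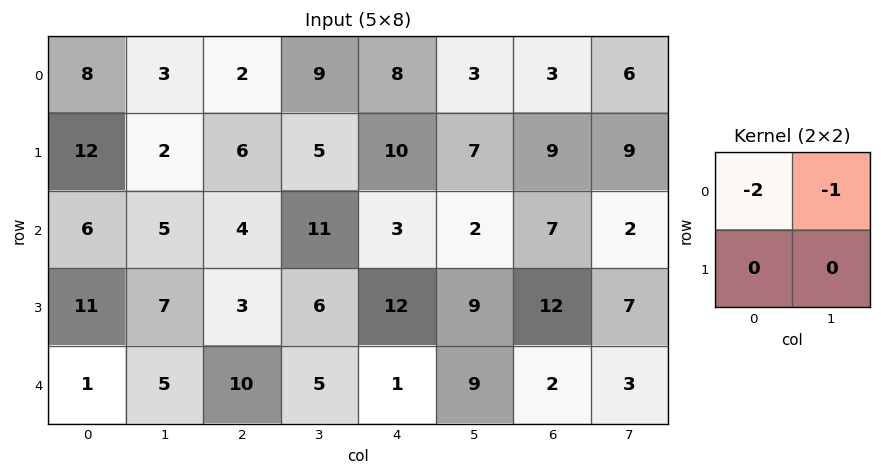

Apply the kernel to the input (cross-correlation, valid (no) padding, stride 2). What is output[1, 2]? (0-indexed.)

-8

The receptive field on the input at this output position is [3 2 / 12 9]. Elementwise product with the kernel and sum: 3·-2 + 2·-1.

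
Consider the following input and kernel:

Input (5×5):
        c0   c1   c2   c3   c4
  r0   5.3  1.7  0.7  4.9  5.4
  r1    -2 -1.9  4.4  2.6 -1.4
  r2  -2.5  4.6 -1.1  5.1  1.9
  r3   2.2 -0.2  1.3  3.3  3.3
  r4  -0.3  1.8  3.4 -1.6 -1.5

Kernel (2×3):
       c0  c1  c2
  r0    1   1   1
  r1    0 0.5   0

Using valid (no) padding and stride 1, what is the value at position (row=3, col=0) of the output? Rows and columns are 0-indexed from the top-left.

4.2

The receptive field on the input at this output position is [2.2 -0.2 1.3 / -0.3 1.8 3.4]. Elementwise product with the kernel and sum: 2.2·1 + -0.2·1 + 1.3·1 + 1.8·0.5.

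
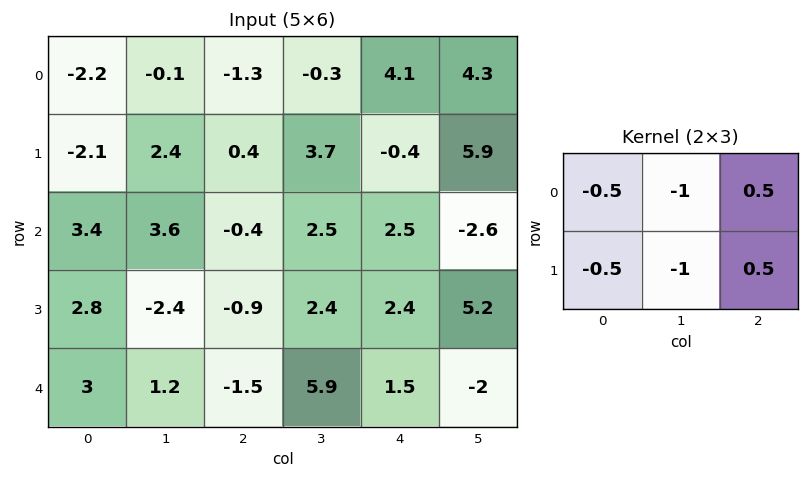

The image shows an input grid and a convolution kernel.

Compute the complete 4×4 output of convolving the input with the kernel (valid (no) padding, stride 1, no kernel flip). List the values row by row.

Output[0,0]: The receptive field on the input at this output position is [-2.2 -0.1 -1.3 / -2.1 2.4 0.4]. Elementwise product with the kernel and sum: -2.2·-0.5 + -0.1·-1 + -1.3·0.5 + -2.1·-0.5 + 2.4·-1 + 0.4·0.5.
Output[0,1]: The receptive field on the input at this output position is [-0.1 -1.3 -0.3 / 2.4 0.4 3.7]. Elementwise product with the kernel and sum: -0.1·-0.5 + -1.3·-1 + -0.3·0.5 + 2.4·-0.5 + 0.4·-1 + 3.7·0.5.

-0.6 1.45 -1.1 -0.3
-6.65 0.1 -5.15 -3.55
-4.95 3.15 -1.8 -6.05
-2.9 7.15 -5.15 -6.45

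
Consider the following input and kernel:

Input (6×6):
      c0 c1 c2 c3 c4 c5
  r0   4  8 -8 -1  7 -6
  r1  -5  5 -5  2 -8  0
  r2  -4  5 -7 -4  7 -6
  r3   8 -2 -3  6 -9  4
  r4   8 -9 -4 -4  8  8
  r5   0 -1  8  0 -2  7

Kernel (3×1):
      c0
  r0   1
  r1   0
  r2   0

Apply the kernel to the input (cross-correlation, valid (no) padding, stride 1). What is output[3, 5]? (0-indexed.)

The receptive field on the input at this output position is [4 / 8 / 7]. Elementwise product with the kernel and sum: 4·1.

4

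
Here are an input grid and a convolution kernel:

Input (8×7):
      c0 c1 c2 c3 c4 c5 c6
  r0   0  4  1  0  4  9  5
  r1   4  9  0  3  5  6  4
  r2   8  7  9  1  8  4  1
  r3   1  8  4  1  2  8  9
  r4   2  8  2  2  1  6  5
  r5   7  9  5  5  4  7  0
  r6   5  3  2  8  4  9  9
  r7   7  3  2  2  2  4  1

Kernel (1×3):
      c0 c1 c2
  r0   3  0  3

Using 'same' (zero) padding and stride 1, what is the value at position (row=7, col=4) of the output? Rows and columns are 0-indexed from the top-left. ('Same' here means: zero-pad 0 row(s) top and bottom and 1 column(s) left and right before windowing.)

The receptive field on the zero-padded input at this output position is [2 2 4]. Elementwise product with the kernel and sum: 2·3 + 4·3.

18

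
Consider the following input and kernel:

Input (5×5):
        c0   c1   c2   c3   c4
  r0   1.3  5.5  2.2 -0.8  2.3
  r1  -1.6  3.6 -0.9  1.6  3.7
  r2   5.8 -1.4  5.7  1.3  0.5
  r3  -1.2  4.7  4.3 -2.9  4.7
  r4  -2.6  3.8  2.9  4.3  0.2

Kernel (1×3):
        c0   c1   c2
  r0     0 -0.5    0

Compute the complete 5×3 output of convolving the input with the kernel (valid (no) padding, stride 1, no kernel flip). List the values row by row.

Output[0,0]: The receptive field on the input at this output position is [1.3 5.5 2.2]. Elementwise product with the kernel and sum: 5.5·-0.5.

-2.75 -1.1 0.4
-1.8 0.45 -0.8
0.7 -2.85 -0.65
-2.35 -2.15 1.45
-1.9 -1.45 -2.15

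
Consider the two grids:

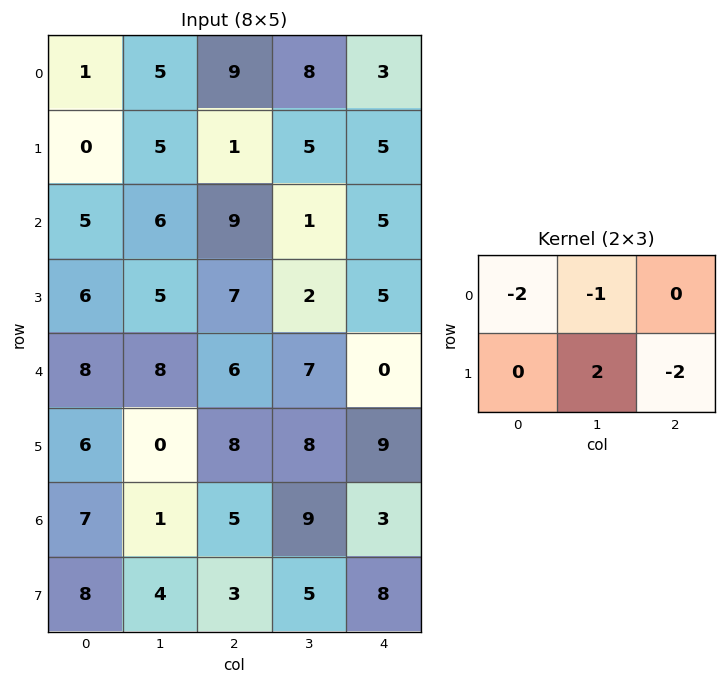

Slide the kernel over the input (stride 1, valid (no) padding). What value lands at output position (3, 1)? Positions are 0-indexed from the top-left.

The receptive field on the input at this output position is [5 7 2 / 8 6 7]. Elementwise product with the kernel and sum: 5·-2 + 7·-1 + 6·2 + 7·-2.

-19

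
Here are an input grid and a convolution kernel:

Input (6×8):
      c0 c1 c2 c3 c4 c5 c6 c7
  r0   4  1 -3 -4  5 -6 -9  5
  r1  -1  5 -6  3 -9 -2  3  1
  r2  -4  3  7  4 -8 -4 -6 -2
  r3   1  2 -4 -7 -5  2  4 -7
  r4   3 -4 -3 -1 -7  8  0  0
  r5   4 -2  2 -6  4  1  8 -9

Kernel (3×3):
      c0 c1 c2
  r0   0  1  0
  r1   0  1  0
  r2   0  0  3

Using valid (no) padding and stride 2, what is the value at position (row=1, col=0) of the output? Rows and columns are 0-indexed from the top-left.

-4

The receptive field on the input at this output position is [-4 3 7 / 1 2 -4 / 3 -4 -3]. Elementwise product with the kernel and sum: 3·1 + 2·1 + -3·3.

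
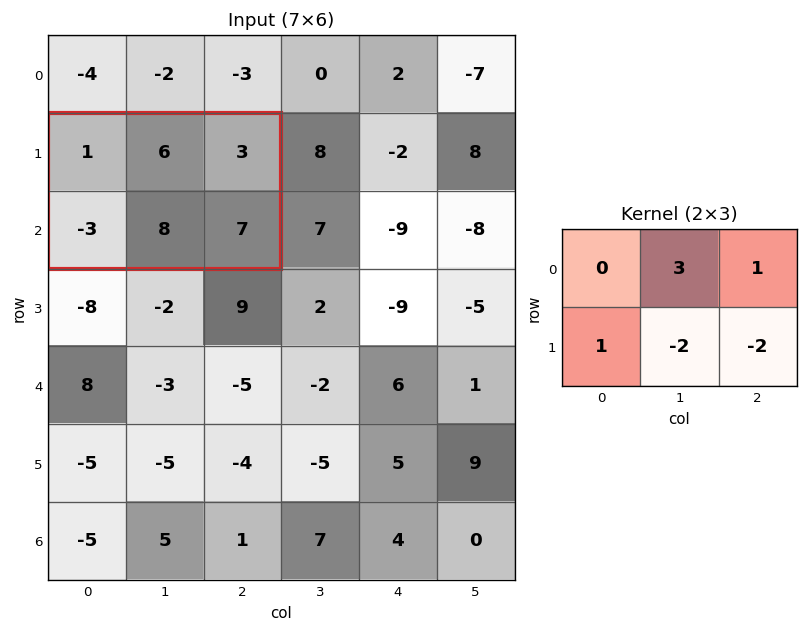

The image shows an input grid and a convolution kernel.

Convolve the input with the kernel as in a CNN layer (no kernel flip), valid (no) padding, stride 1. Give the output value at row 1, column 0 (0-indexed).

-12

The receptive field on the input at this output position is [1 6 3 / -3 8 7]. Elementwise product with the kernel and sum: 6·3 + 3·1 + -3·1 + 8·-2 + 7·-2.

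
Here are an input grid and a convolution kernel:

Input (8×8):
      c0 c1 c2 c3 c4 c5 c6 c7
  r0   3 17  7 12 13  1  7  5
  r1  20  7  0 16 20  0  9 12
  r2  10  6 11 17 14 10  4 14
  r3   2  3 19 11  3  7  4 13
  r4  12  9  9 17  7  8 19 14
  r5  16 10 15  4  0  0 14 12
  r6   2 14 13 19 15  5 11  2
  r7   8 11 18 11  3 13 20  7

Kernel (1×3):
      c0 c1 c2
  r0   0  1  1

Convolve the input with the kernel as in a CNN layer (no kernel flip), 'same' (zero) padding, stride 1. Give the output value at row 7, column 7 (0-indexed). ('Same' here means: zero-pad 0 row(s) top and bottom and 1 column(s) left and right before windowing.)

7

The receptive field on the zero-padded input at this output position is [20 7 0]. Elementwise product with the kernel and sum: 7·1 + 0·1.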